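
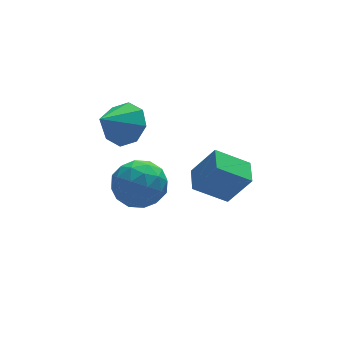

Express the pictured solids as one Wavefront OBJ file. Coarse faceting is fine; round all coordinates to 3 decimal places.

v 0.137 1.142 0.616
v 0.757 0.365 0.921
v -1.017 0.618 1.624
v 0.848 1.019 1.366
v 0.522 1.745 1.371
v -0.028 2.118 0.934
v -0.482 1.92 0.311
v -0.573 1.265 -0.134
v -0.248 0.539 -0.139
v 0.303 0.166 0.298
v 3.522 -1.181 -3.203
v 2.177 -0.849 -2.288
v 3.879 -0.085 -3.076
v 2.535 0.248 -2.161
v 4.345 -1.608 -1.839
v 3.001 -1.275 -0.924
v 4.703 -0.511 -1.712
v 3.358 -0.179 -0.797
v -1.508 -2.243 0.037
v -0.591 -1.65 0.307
v -0.589 -3.79 0.313
v 0.328 -3.197 0.583
v -0.565 -3.196 1.268
v -1.133 -2.24 1.097
v -0.047 -3.2 -0.477
v -0.615 -2.244 -0.648
v 0.312 -2.242 -0.01
v -0.008 -2.239 1.068
v -1.172 -3.201 -0.448
v -1.492 -3.198 0.63
v -1.13 -1.811 0.148
v -0.05 -3.629 0.472
v -0.575 -3.629 0.875
v -0.036 -3.28 1.034
v -1.449 -2.157 0.612
v -0.91 -1.809 0.771
v -0.894 -2.718 1.336
v -0.27 -3.631 -0.151
v 0.269 -3.283 0.008
v -1.144 -2.16 -0.414
v -0.605 -1.811 -0.255
v -0.286 -2.722 -0.716
v -0.06 -1.81 0.12
v 0.48 -2.719 0.282
v 0.259 -2.721 -0.341
v -0.075 -2.159 -0.441
v -0.249 -1.808 0.754
v 0.292 -2.718 0.916
v -0.233 -2.717 1.319
v -0.567 -2.155 1.218
v 0.282 -2.156 0.567
v -1.472 -2.722 -0.296
v -0.931 -3.632 -0.134
v -0.613 -3.285 -0.598
v -0.947 -2.723 -0.699
v -1.66 -2.721 0.338
v -1.12 -3.63 0.5
v -1.105 -3.281 1.061
v -1.439 -2.719 0.961
v -1.462 -3.284 0.053
f 2 1 4
f 2 4 3
f 4 1 5
f 4 5 3
f 5 1 6
f 5 6 3
f 6 1 7
f 6 7 3
f 7 1 8
f 7 8 3
f 8 1 9
f 8 9 3
f 9 1 10
f 9 10 3
f 10 1 2
f 10 2 3
f 12 14 11
f 15 12 11
f 11 14 13
f 13 15 11
f 12 18 14
f 16 12 15
f 16 18 12
f 14 18 13
f 17 15 13
f 13 18 17
f 17 16 15
f 18 16 17
f 19 56 35
f 56 30 59
f 35 59 24
f 56 59 35
f 19 35 31
f 35 24 36
f 31 36 20
f 35 36 31
f 19 31 40
f 31 20 41
f 40 41 26
f 31 41 40
f 19 40 52
f 40 26 55
f 52 55 29
f 40 55 52
f 19 52 56
f 52 29 60
f 56 60 30
f 52 60 56
f 20 36 47
f 36 24 50
f 47 50 28
f 36 50 47
f 24 59 37
f 59 30 58
f 37 58 23
f 59 58 37
f 30 60 57
f 60 29 53
f 57 53 21
f 60 53 57
f 29 55 54
f 55 26 42
f 54 42 25
f 55 42 54
f 26 41 46
f 41 20 43
f 46 43 27
f 41 43 46
f 22 48 34
f 48 28 49
f 34 49 23
f 48 49 34
f 22 34 32
f 34 23 33
f 32 33 21
f 34 33 32
f 22 32 39
f 32 21 38
f 39 38 25
f 32 38 39
f 22 39 44
f 39 25 45
f 44 45 27
f 39 45 44
f 22 44 48
f 44 27 51
f 48 51 28
f 44 51 48
f 23 49 37
f 49 28 50
f 37 50 24
f 49 50 37
f 21 33 57
f 33 23 58
f 57 58 30
f 33 58 57
f 25 38 54
f 38 21 53
f 54 53 29
f 38 53 54
f 27 45 46
f 45 25 42
f 46 42 26
f 45 42 46
f 28 51 47
f 51 27 43
f 47 43 20
f 51 43 47



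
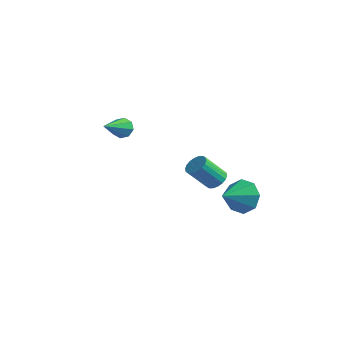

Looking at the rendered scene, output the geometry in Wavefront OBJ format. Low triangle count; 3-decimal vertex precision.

v 2.845 2.938 -3.022
v 3.229 3.267 -2.183
v 2.775 1.582 -2.458
v 2.48 3.303 -2.189
v 1.945 3.125 -2.683
v 1.936 2.838 -3.375
v 2.46 2.609 -3.861
v 3.209 2.573 -3.855
v 3.745 2.751 -3.361
v 3.753 3.038 -2.668
v 2.506 1.517 -1.503
v 3.045 1.285 -1.438
v 2.552 0.45 -0.333
v 2.014 0.683 -0.397
v 3.051 1.493 -1.278
v 2.559 0.658 -0.173
v 2.95 1.706 -1.163
v 2.458 0.871 -0.057
v 2.761 1.881 -1.114
v 2.269 1.047 -0.009
v 2.522 1.985 -1.143
v 2.029 1.15 -0.038
v 2.279 1.996 -1.243
v 1.786 1.161 -0.137
v 2.081 1.912 -1.394
v 1.589 1.077 -0.289
v 1.968 1.75 -1.567
v 1.475 0.915 -0.462
v 1.961 1.542 -1.727
v 1.469 0.707 -0.622
v 2.062 1.329 -1.843
v 1.57 0.494 -0.737
v 2.251 1.153 -1.891
v 1.759 0.319 -0.786
v 2.491 1.05 -1.862
v 1.998 0.215 -0.757
v 2.734 1.039 -1.763
v 2.241 0.204 -0.657
v 2.931 1.123 -1.611
v 2.439 0.288 -0.506
v -3.189 1.622 -0.116
v -2.711 1.528 -0.465
v -2.951 0.118 0.616
v -2.602 1.737 -0.071
v -2.838 1.879 0.297
v -3.279 1.87 0.423
v -3.668 1.716 0.234
v -3.777 1.507 -0.16
v -3.541 1.366 -0.529
v -3.1 1.374 -0.655
f 2 1 4
f 2 4 3
f 4 1 5
f 4 5 3
f 5 1 6
f 5 6 3
f 6 1 7
f 6 7 3
f 7 1 8
f 7 8 3
f 8 1 9
f 8 9 3
f 9 1 10
f 9 10 3
f 10 1 2
f 10 2 3
f 12 11 15
f 12 15 13
f 13 15 16
f 13 16 14
f 15 11 17
f 15 17 16
f 16 17 18
f 16 18 14
f 17 11 19
f 17 19 18
f 18 19 20
f 18 20 14
f 19 11 21
f 19 21 20
f 20 21 22
f 20 22 14
f 21 11 23
f 21 23 22
f 22 23 24
f 22 24 14
f 23 11 25
f 23 25 24
f 24 25 26
f 24 26 14
f 25 11 27
f 25 27 26
f 26 27 28
f 26 28 14
f 27 11 29
f 27 29 28
f 28 29 30
f 28 30 14
f 29 11 31
f 29 31 30
f 30 31 32
f 30 32 14
f 31 11 33
f 31 33 32
f 32 33 34
f 32 34 14
f 33 11 35
f 33 35 34
f 34 35 36
f 34 36 14
f 35 11 37
f 35 37 36
f 36 37 38
f 36 38 14
f 37 11 39
f 37 39 38
f 38 39 40
f 38 40 14
f 39 11 12
f 39 12 40
f 40 12 13
f 40 13 14
f 42 41 44
f 42 44 43
f 44 41 45
f 44 45 43
f 45 41 46
f 45 46 43
f 46 41 47
f 46 47 43
f 47 41 48
f 47 48 43
f 48 41 49
f 48 49 43
f 49 41 50
f 49 50 43
f 50 41 42
f 50 42 43



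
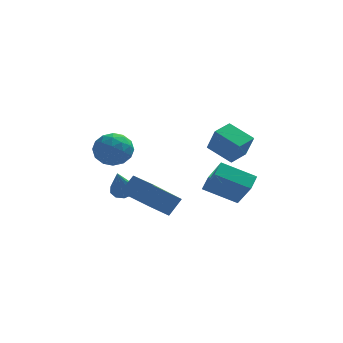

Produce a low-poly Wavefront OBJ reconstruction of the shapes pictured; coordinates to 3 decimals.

v -1.326 -0.087 -1.522
v -0.747 0.357 -0.699
v -0.047 0.952 -2.981
v 0.532 1.395 -2.158
v -0.432 -1.215 -1.542
v 0.147 -0.772 -0.719
v 0.847 -0.177 -3.001
v 1.426 0.267 -2.178
v 2.459 3.792 -3.316
v 3.025 2.83 -1.853
v 2.775 4.574 -2.923
v 3.34 3.612 -1.461
v 4.14 3.528 -4.139
v 4.705 2.566 -2.677
v 4.455 4.31 -3.747
v 5.021 3.348 -2.284
v -2.074 2.647 -0.526
v -1.199 2.907 -0.094
v -2.141 1.313 0.414
v -1.266 1.573 0.846
v -2.097 2.119 1.02
v -2.056 2.944 0.439
v -1.284 1.276 -0.119
v -1.243 2.101 -0.7
v -0.711 2.06 0.157
v -1.214 2.581 0.861
v -2.126 1.639 -0.541
v -2.629 2.16 0.163
v -1.63 2.894 -0.392
v -1.71 1.326 0.712
v -2.198 1.647 0.815
v -1.684 1.8 1.068
v -2.134 2.916 -0.079
v -1.62 3.069 0.175
v -2.148 2.605 0.829
v -1.72 1.151 0.145
v -1.206 1.304 0.399
v -1.656 2.42 -0.748
v -1.142 2.573 -0.495
v -1.192 1.615 -0.509
v -0.83 2.549 0.009
v -0.869 1.765 0.562
v -0.88 1.59 -0.005
v -0.855 2.075 -0.347
v -1.125 2.855 0.423
v -1.164 2.071 0.975
v -1.653 2.392 1.077
v -1.628 2.877 0.736
v -0.838 2.357 0.571
v -2.176 2.149 -0.655
v -2.215 1.365 -0.103
v -1.712 1.343 -0.416
v -1.687 1.828 -0.757
v -2.471 2.455 -0.242
v -2.51 1.671 0.311
v -2.485 2.145 0.667
v -2.46 2.63 0.325
v -2.502 1.863 -0.251
v 2.53 -0.332 1.388
v 2.857 -0.776 2.587
v 3.212 0.497 1.508
v 3.539 0.053 2.708
v 3.581 -1.113 0.812
v 3.908 -1.557 2.012
v 4.263 -0.284 0.933
v 4.59 -0.728 2.132
v -1.276 2.679 -2.745
v -0.809 2.956 -2.489
v -1.484 1.521 -1.115
v -1.158 3.151 -2.394
v -1.561 3.126 -2.464
v -1.832 2.891 -2.665
v -1.842 2.558 -2.903
v -1.588 2.281 -3.068
v -1.188 2.19 -3.081
v -0.829 2.328 -2.937
v -0.68 2.631 -2.703
f 2 4 1
f 5 2 1
f 1 4 3
f 3 5 1
f 2 8 4
f 6 2 5
f 6 8 2
f 4 8 3
f 7 5 3
f 3 8 7
f 7 6 5
f 8 6 7
f 10 12 9
f 13 10 9
f 9 12 11
f 11 13 9
f 10 16 12
f 14 10 13
f 14 16 10
f 12 16 11
f 15 13 11
f 11 16 15
f 15 14 13
f 16 14 15
f 17 54 33
f 54 28 57
f 33 57 22
f 54 57 33
f 17 33 29
f 33 22 34
f 29 34 18
f 33 34 29
f 17 29 38
f 29 18 39
f 38 39 24
f 29 39 38
f 17 38 50
f 38 24 53
f 50 53 27
f 38 53 50
f 17 50 54
f 50 27 58
f 54 58 28
f 50 58 54
f 18 34 45
f 34 22 48
f 45 48 26
f 34 48 45
f 22 57 35
f 57 28 56
f 35 56 21
f 57 56 35
f 28 58 55
f 58 27 51
f 55 51 19
f 58 51 55
f 27 53 52
f 53 24 40
f 52 40 23
f 53 40 52
f 24 39 44
f 39 18 41
f 44 41 25
f 39 41 44
f 20 46 32
f 46 26 47
f 32 47 21
f 46 47 32
f 20 32 30
f 32 21 31
f 30 31 19
f 32 31 30
f 20 30 37
f 30 19 36
f 37 36 23
f 30 36 37
f 20 37 42
f 37 23 43
f 42 43 25
f 37 43 42
f 20 42 46
f 42 25 49
f 46 49 26
f 42 49 46
f 21 47 35
f 47 26 48
f 35 48 22
f 47 48 35
f 19 31 55
f 31 21 56
f 55 56 28
f 31 56 55
f 23 36 52
f 36 19 51
f 52 51 27
f 36 51 52
f 25 43 44
f 43 23 40
f 44 40 24
f 43 40 44
f 26 49 45
f 49 25 41
f 45 41 18
f 49 41 45
f 60 62 59
f 63 60 59
f 59 62 61
f 61 63 59
f 60 66 62
f 64 60 63
f 64 66 60
f 62 66 61
f 65 63 61
f 61 66 65
f 65 64 63
f 66 64 65
f 68 67 70
f 68 70 69
f 70 67 71
f 70 71 69
f 71 67 72
f 71 72 69
f 72 67 73
f 72 73 69
f 73 67 74
f 73 74 69
f 74 67 75
f 74 75 69
f 75 67 76
f 75 76 69
f 76 67 77
f 76 77 69
f 77 67 68
f 77 68 69



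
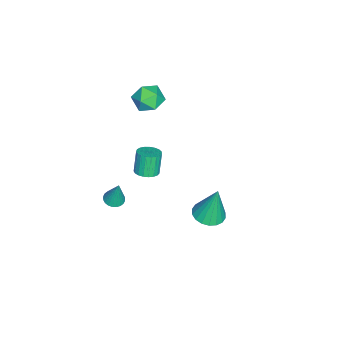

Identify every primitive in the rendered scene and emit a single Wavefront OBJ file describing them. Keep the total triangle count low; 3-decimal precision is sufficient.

v -1.572 -0.985 -0.738
v -1.174 -1.462 -0.582
v -1.631 -1.452 0.614
v -2.028 -0.975 0.458
v -1.027 -1.247 -0.528
v -1.483 -1.237 0.668
v -0.974 -0.987 -0.51
v -1.43 -0.977 0.686
v -1.024 -0.727 -0.531
v -1.481 -0.716 0.665
v -1.169 -0.511 -0.588
v -1.625 -0.5 0.607
v -1.384 -0.377 -0.671
v -1.84 -0.367 0.524
v -1.631 -0.349 -0.766
v -2.087 -0.338 0.43
v -1.868 -0.43 -0.856
v -2.324 -0.42 0.34
v -2.053 -0.608 -0.925
v -2.51 -0.597 0.271
v -2.156 -0.85 -0.962
v -2.612 -0.84 0.234
v -2.157 -1.116 -0.96
v -2.614 -1.106 0.236
v -2.058 -1.36 -0.92
v -2.514 -1.349 0.276
v -1.874 -1.539 -0.848
v -2.33 -1.528 0.347
v -1.638 -1.622 -0.758
v -2.094 -1.611 0.438
v -1.39 -1.594 -0.663
v -1.847 -1.584 0.532
v 1.089 -1.861 -0.365
v 1.362 -2.322 -0.3
v 1.291 -1.539 1.065
v 1.517 -2.19 -0.352
v 1.607 -2.007 -0.406
v 1.619 -1.802 -0.453
v 1.549 -1.606 -0.487
v 1.41 -1.449 -0.503
v 1.222 -1.354 -0.498
v 1.013 -1.337 -0.472
v 0.816 -1.399 -0.43
v 0.661 -1.532 -0.379
v 0.571 -1.715 -0.325
v 0.559 -1.919 -0.277
v 0.629 -2.115 -0.243
v 0.768 -2.273 -0.227
v 0.956 -2.367 -0.233
v 1.165 -2.385 -0.258
v -3.884 -0.629 3.068
v -3.474 -0.947 3.809
v -3.886 -1.973 2.491
v -3.476 -2.291 3.232
v -4.333 -2.005 3.277
v -4.332 -1.174 3.633
v -3.028 -1.746 2.667
v -3.027 -0.915 3.023
v -2.945 -1.637 3.561
v -3.752 -1.797 3.938
v -3.608 -1.123 2.362
v -4.415 -1.283 2.739
v 2.856 3.277 1.937
v 3.652 3.137 1.979
v 2.824 3.683 3.843
v 3.637 3.489 1.904
v 3.466 3.799 1.835
v 3.175 4.006 1.786
v 2.821 4.068 1.767
v 2.473 3.974 1.782
v 2.201 3.741 1.827
v 2.059 3.417 1.894
v 2.075 3.065 1.969
v 2.245 2.754 2.038
v 2.536 2.548 2.087
v 2.891 2.485 2.106
v 3.238 2.58 2.091
v 3.51 2.812 2.046
f 2 1 5
f 2 5 3
f 3 5 6
f 3 6 4
f 5 1 7
f 5 7 6
f 6 7 8
f 6 8 4
f 7 1 9
f 7 9 8
f 8 9 10
f 8 10 4
f 9 1 11
f 9 11 10
f 10 11 12
f 10 12 4
f 11 1 13
f 11 13 12
f 12 13 14
f 12 14 4
f 13 1 15
f 13 15 14
f 14 15 16
f 14 16 4
f 15 1 17
f 15 17 16
f 16 17 18
f 16 18 4
f 17 1 19
f 17 19 18
f 18 19 20
f 18 20 4
f 19 1 21
f 19 21 20
f 20 21 22
f 20 22 4
f 21 1 23
f 21 23 22
f 22 23 24
f 22 24 4
f 23 1 25
f 23 25 24
f 24 25 26
f 24 26 4
f 25 1 27
f 25 27 26
f 26 27 28
f 26 28 4
f 27 1 29
f 27 29 28
f 28 29 30
f 28 30 4
f 29 1 31
f 29 31 30
f 30 31 32
f 30 32 4
f 31 1 2
f 31 2 32
f 32 2 3
f 32 3 4
f 34 33 36
f 34 36 35
f 36 33 37
f 36 37 35
f 37 33 38
f 37 38 35
f 38 33 39
f 38 39 35
f 39 33 40
f 39 40 35
f 40 33 41
f 40 41 35
f 41 33 42
f 41 42 35
f 42 33 43
f 42 43 35
f 43 33 44
f 43 44 35
f 44 33 45
f 44 45 35
f 45 33 46
f 45 46 35
f 46 33 47
f 46 47 35
f 47 33 48
f 47 48 35
f 48 33 49
f 48 49 35
f 49 33 50
f 49 50 35
f 50 33 34
f 50 34 35
f 51 62 56
f 51 56 52
f 51 52 58
f 51 58 61
f 51 61 62
f 52 56 60
f 56 62 55
f 62 61 53
f 61 58 57
f 58 52 59
f 54 60 55
f 54 55 53
f 54 53 57
f 54 57 59
f 54 59 60
f 55 60 56
f 53 55 62
f 57 53 61
f 59 57 58
f 60 59 52
f 64 63 66
f 64 66 65
f 66 63 67
f 66 67 65
f 67 63 68
f 67 68 65
f 68 63 69
f 68 69 65
f 69 63 70
f 69 70 65
f 70 63 71
f 70 71 65
f 71 63 72
f 71 72 65
f 72 63 73
f 72 73 65
f 73 63 74
f 73 74 65
f 74 63 75
f 74 75 65
f 75 63 76
f 75 76 65
f 76 63 77
f 76 77 65
f 77 63 78
f 77 78 65
f 78 63 64
f 78 64 65



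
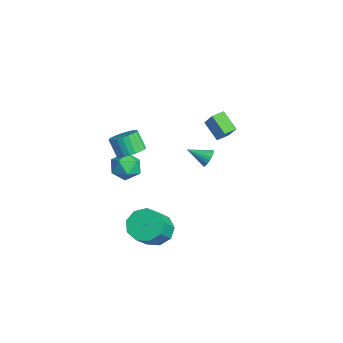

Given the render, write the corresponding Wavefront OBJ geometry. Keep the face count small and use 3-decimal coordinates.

v 2.313 1.647 0.738
v 2.829 1.532 1.021
v 1.747 0.593 1.342
v 2.715 1.685 1.181
v 2.532 1.832 1.265
v 2.31 1.946 1.258
v 2.089 2.009 1.16
v 1.907 2.01 0.99
v 1.795 1.947 0.776
v 1.772 1.833 0.556
v 1.843 1.686 0.367
v 1.995 1.533 0.242
v 2.202 1.399 0.203
v 2.429 1.309 0.256
v 2.635 1.276 0.393
v 2.785 1.308 0.589
v 2.854 1.399 0.811
v 2.67 -1.556 -4.19
v 3.548 -1.587 -4.835
v 4.689 -2.554 -3.235
v 3.81 -2.524 -2.59
v 3.54 -0.952 -4.445
v 4.681 -1.919 -2.845
v 3.125 -0.599 -3.936
v 4.265 -1.566 -2.336
v 2.497 -0.694 -3.545
v 3.637 -1.662 -1.946
v 1.949 -1.193 -3.457
v 3.09 -2.16 -1.857
v 1.739 -1.862 -3.711
v 2.88 -2.829 -2.111
v 1.964 -2.387 -4.19
v 3.105 -3.355 -2.59
v 2.52 -2.524 -4.668
v 3.66 -3.492 -3.068
v 3.145 -2.208 -4.923
v 4.286 -3.176 -3.323
v -1.803 2.885 0.487
v -0.993 3.044 1.58
v -2.032 3.66 0.544
v -1.221 3.819 1.637
v -0.739 3.261 -0.357
v 0.072 3.42 0.736
v -0.967 4.036 -0.3
v -0.157 4.195 0.793
v 0.788 -2.716 0.726
v 1.403 -2.429 0.037
v 1.977 -3.351 1.523
v 2.592 -3.064 0.834
v 2.165 -2.409 1.404
v 1.431 -2.017 0.912
v 1.949 -3.763 0.648
v 1.215 -3.371 0.156
v 2.121 -3.076 -0.011
v 2.254 -2.24 0.456
v 1.126 -3.54 1.104
v 1.259 -2.704 1.571
v 2.844 -2.914 2.812
v 3.257 -2.318 3.215
v 2.63 -2.569 4.231
v 2.216 -3.166 3.828
v 3.003 -2.152 3.1
v 2.376 -2.404 4.115
v 2.726 -2.103 2.941
v 2.099 -2.354 3.956
v 2.466 -2.177 2.762
v 1.839 -2.428 3.778
v 2.264 -2.363 2.591
v 1.637 -2.615 3.606
v 2.15 -2.633 2.453
v 1.523 -2.885 3.469
v 2.141 -2.946 2.371
v 1.514 -3.198 3.386
v 2.24 -3.254 2.355
v 1.613 -3.506 3.371
v 2.43 -3.511 2.409
v 1.803 -3.762 3.425
v 2.684 -3.676 2.525
v 2.057 -3.928 3.54
v 2.961 -3.726 2.684
v 2.334 -3.977 3.699
v 3.221 -3.652 2.862
v 2.594 -3.903 3.878
v 3.423 -3.465 3.034
v 2.796 -3.717 4.049
v 3.537 -3.195 3.171
v 2.91 -3.447 4.187
v 3.546 -2.882 3.254
v 2.919 -3.134 4.269
v 3.447 -2.574 3.269
v 2.82 -2.826 4.285
f 2 1 4
f 2 4 3
f 4 1 5
f 4 5 3
f 5 1 6
f 5 6 3
f 6 1 7
f 6 7 3
f 7 1 8
f 7 8 3
f 8 1 9
f 8 9 3
f 9 1 10
f 9 10 3
f 10 1 11
f 10 11 3
f 11 1 12
f 11 12 3
f 12 1 13
f 12 13 3
f 13 1 14
f 13 14 3
f 14 1 15
f 14 15 3
f 15 1 16
f 15 16 3
f 16 1 17
f 16 17 3
f 17 1 2
f 17 2 3
f 19 18 22
f 19 22 20
f 20 22 23
f 20 23 21
f 22 18 24
f 22 24 23
f 23 24 25
f 23 25 21
f 24 18 26
f 24 26 25
f 25 26 27
f 25 27 21
f 26 18 28
f 26 28 27
f 27 28 29
f 27 29 21
f 28 18 30
f 28 30 29
f 29 30 31
f 29 31 21
f 30 18 32
f 30 32 31
f 31 32 33
f 31 33 21
f 32 18 34
f 32 34 33
f 33 34 35
f 33 35 21
f 34 18 36
f 34 36 35
f 35 36 37
f 35 37 21
f 36 18 19
f 36 19 37
f 37 19 20
f 37 20 21
f 39 41 38
f 42 39 38
f 38 41 40
f 40 42 38
f 39 45 41
f 43 39 42
f 43 45 39
f 41 45 40
f 44 42 40
f 40 45 44
f 44 43 42
f 45 43 44
f 46 57 51
f 46 51 47
f 46 47 53
f 46 53 56
f 46 56 57
f 47 51 55
f 51 57 50
f 57 56 48
f 56 53 52
f 53 47 54
f 49 55 50
f 49 50 48
f 49 48 52
f 49 52 54
f 49 54 55
f 50 55 51
f 48 50 57
f 52 48 56
f 54 52 53
f 55 54 47
f 59 58 62
f 59 62 60
f 60 62 63
f 60 63 61
f 62 58 64
f 62 64 63
f 63 64 65
f 63 65 61
f 64 58 66
f 64 66 65
f 65 66 67
f 65 67 61
f 66 58 68
f 66 68 67
f 67 68 69
f 67 69 61
f 68 58 70
f 68 70 69
f 69 70 71
f 69 71 61
f 70 58 72
f 70 72 71
f 71 72 73
f 71 73 61
f 72 58 74
f 72 74 73
f 73 74 75
f 73 75 61
f 74 58 76
f 74 76 75
f 75 76 77
f 75 77 61
f 76 58 78
f 76 78 77
f 77 78 79
f 77 79 61
f 78 58 80
f 78 80 79
f 79 80 81
f 79 81 61
f 80 58 82
f 80 82 81
f 81 82 83
f 81 83 61
f 82 58 84
f 82 84 83
f 83 84 85
f 83 85 61
f 84 58 86
f 84 86 85
f 85 86 87
f 85 87 61
f 86 58 88
f 86 88 87
f 87 88 89
f 87 89 61
f 88 58 90
f 88 90 89
f 89 90 91
f 89 91 61
f 90 58 59
f 90 59 91
f 91 59 60
f 91 60 61



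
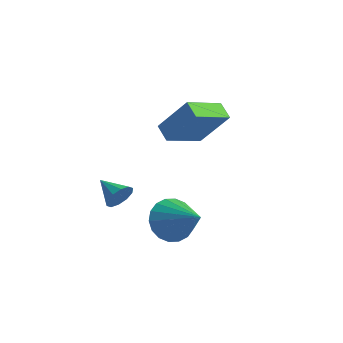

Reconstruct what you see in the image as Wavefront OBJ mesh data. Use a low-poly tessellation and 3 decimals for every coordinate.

v -0.474 0.115 -0.405
v -0.081 -0.463 -1.202
v 1.254 -0.075 0.585
v 0.037 -0.022 -1.323
v 0.054 0.445 -1.263
v -0.034 0.847 -1.032
v -0.208 1.105 -0.678
v -0.436 1.166 -0.269
v -0.671 1.019 0.113
v -0.867 0.693 0.392
v -0.985 0.253 0.514
v -1.002 -0.214 0.453
v -0.914 -0.617 0.223
v -0.739 -0.874 -0.132
v -0.512 -0.935 -0.541
v -0.277 -0.788 -0.922
v -2.438 -0.781 0.452
v -2.195 -0.53 1.024
v -3.582 -0.759 0.928
v -2.292 -0.213 0.776
v -2.445 -0.113 0.404
v -2.595 -0.268 0.051
v -2.685 -0.619 -0.149
v -2.68 -1.032 -0.12
v -2.583 -1.349 0.128
v -2.431 -1.449 0.499
v -2.281 -1.294 0.853
v -2.191 -0.943 1.053
v -1.748 1.083 3.15
v -2.457 1.311 3.599
v -1.587 2.807 2.527
v -2.296 3.035 2.976
v -0.604 1.545 4.724
v -1.313 1.773 5.173
v -0.443 3.269 4.101
v -1.152 3.497 4.55
f 2 1 4
f 2 4 3
f 4 1 5
f 4 5 3
f 5 1 6
f 5 6 3
f 6 1 7
f 6 7 3
f 7 1 8
f 7 8 3
f 8 1 9
f 8 9 3
f 9 1 10
f 9 10 3
f 10 1 11
f 10 11 3
f 11 1 12
f 11 12 3
f 12 1 13
f 12 13 3
f 13 1 14
f 13 14 3
f 14 1 15
f 14 15 3
f 15 1 16
f 15 16 3
f 16 1 2
f 16 2 3
f 18 17 20
f 18 20 19
f 20 17 21
f 20 21 19
f 21 17 22
f 21 22 19
f 22 17 23
f 22 23 19
f 23 17 24
f 23 24 19
f 24 17 25
f 24 25 19
f 25 17 26
f 25 26 19
f 26 17 27
f 26 27 19
f 27 17 28
f 27 28 19
f 28 17 18
f 28 18 19
f 30 32 29
f 33 30 29
f 29 32 31
f 31 33 29
f 30 36 32
f 34 30 33
f 34 36 30
f 32 36 31
f 35 33 31
f 31 36 35
f 35 34 33
f 36 34 35



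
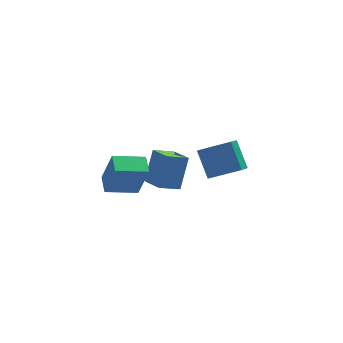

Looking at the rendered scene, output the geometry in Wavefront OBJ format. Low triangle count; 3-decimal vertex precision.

v 3.217 2.401 -2.467
v 2.888 3.59 -1.143
v 1.568 2.979 -3.397
v 1.239 4.169 -2.073
v 3.661 2.991 -2.887
v 3.332 4.181 -1.563
v 2.012 3.57 -3.817
v 1.683 4.759 -2.493
v -4.649 -2.763 1.589
v -4.193 -3.215 3.494
v -4.623 -1.75 1.823
v -4.167 -2.202 3.728
v -3.033 -2.718 1.212
v -2.577 -3.17 3.117
v -3.007 -1.705 1.446
v -2.551 -2.157 3.351
v -0.401 4.26 -4.496
v 0.119 2.995 -4.044
v -1.573 3.979 -3.935
v -1.054 2.714 -3.482
v 0.214 5.126 -2.778
v 0.733 3.861 -2.325
v -0.959 4.845 -2.216
v -0.439 3.58 -1.764
f 2 4 1
f 5 2 1
f 1 4 3
f 3 5 1
f 2 8 4
f 6 2 5
f 6 8 2
f 4 8 3
f 7 5 3
f 3 8 7
f 7 6 5
f 8 6 7
f 10 12 9
f 13 10 9
f 9 12 11
f 11 13 9
f 10 16 12
f 14 10 13
f 14 16 10
f 12 16 11
f 15 13 11
f 11 16 15
f 15 14 13
f 16 14 15
f 18 20 17
f 21 18 17
f 17 20 19
f 19 21 17
f 18 24 20
f 22 18 21
f 22 24 18
f 20 24 19
f 23 21 19
f 19 24 23
f 23 22 21
f 24 22 23



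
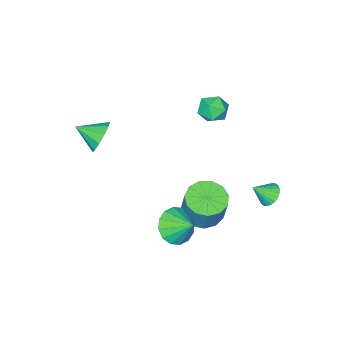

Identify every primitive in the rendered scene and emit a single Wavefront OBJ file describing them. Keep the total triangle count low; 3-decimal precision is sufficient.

v 2.838 2.978 -0.03
v 3.471 2.5 0.611
v 2.802 4.002 0.77
v 3.786 2.768 0.283
v 3.847 3.092 -0.129
v 3.638 3.385 -0.515
v 3.214 3.57 -0.771
v 2.69 3.596 -0.828
v 2.206 3.456 -0.671
v 1.891 3.188 -0.343
v 1.83 2.864 0.069
v 2.039 2.57 0.455
v 2.463 2.386 0.711
v 2.987 2.36 0.768
v -3.61 0.076 2.796
v -3.014 0.389 2.257
v -2.686 -0.849 3.283
v -2.09 -0.536 2.744
v -2.364 -0.059 3.408
v -2.935 0.513 3.107
v -2.765 -0.973 2.433
v -3.336 -0.401 2.132
v -2.492 -0.26 2.033
v -2.244 0.305 2.635
v -3.456 -0.765 2.905
v -3.208 -0.2 3.507
v 1.997 -2.881 2.059
v 2.658 -2.787 1.411
v 2.663 -3.959 2.581
v 2.81 -2.472 1.868
v 2.651 -2.313 2.397
v 2.243 -2.372 2.797
v 1.741 -2.625 2.915
v 1.336 -2.976 2.706
v 1.184 -3.291 2.25
v 1.343 -3.449 1.721
v 1.751 -3.391 1.321
v 2.254 -3.138 1.203
v -3.504 2.997 -2.257
v -3.056 3.509 -2.368
v -2.776 2.523 -1.503
v -3.201 3.61 -2.165
v -3.392 3.617 -1.976
v -3.601 3.529 -1.83
v -3.794 3.361 -1.748
v -3.944 3.137 -1.744
v -4.026 2.892 -1.819
v -4.029 2.663 -1.96
v -3.952 2.484 -2.146
v -3.807 2.384 -2.349
v -3.616 2.376 -2.538
v -3.407 2.464 -2.685
v -3.214 2.632 -2.766
v -3.064 2.856 -2.77
v -2.982 3.101 -2.696
v -2.979 3.331 -2.555
v -0.527 1.393 -2.563
v 0.479 1.073 -2.659
v 0.833 1.667 -0.933
v -0.173 1.987 -0.837
v 0.463 1.638 -2.851
v 0.817 2.233 -1.125
v 0.133 2.126 -2.951
v 0.487 2.72 -1.225
v -0.407 2.38 -2.928
v -0.052 2.975 -1.202
v -0.985 2.322 -2.789
v -0.63 2.916 -1.063
v -1.417 1.968 -2.579
v -1.063 2.563 -0.852
v -1.567 1.431 -2.363
v -1.213 2.026 -0.637
v -1.387 0.883 -2.211
v -1.033 1.478 -0.485
v -0.934 0.496 -2.171
v -0.579 1.091 -0.444
v -0.352 0.394 -2.255
v 0.003 0.989 -0.529
v 0.175 0.609 -2.437
v 0.53 1.204 -0.711
f 2 1 4
f 2 4 3
f 4 1 5
f 4 5 3
f 5 1 6
f 5 6 3
f 6 1 7
f 6 7 3
f 7 1 8
f 7 8 3
f 8 1 9
f 8 9 3
f 9 1 10
f 9 10 3
f 10 1 11
f 10 11 3
f 11 1 12
f 11 12 3
f 12 1 13
f 12 13 3
f 13 1 14
f 13 14 3
f 14 1 2
f 14 2 3
f 15 26 20
f 15 20 16
f 15 16 22
f 15 22 25
f 15 25 26
f 16 20 24
f 20 26 19
f 26 25 17
f 25 22 21
f 22 16 23
f 18 24 19
f 18 19 17
f 18 17 21
f 18 21 23
f 18 23 24
f 19 24 20
f 17 19 26
f 21 17 25
f 23 21 22
f 24 23 16
f 28 27 30
f 28 30 29
f 30 27 31
f 30 31 29
f 31 27 32
f 31 32 29
f 32 27 33
f 32 33 29
f 33 27 34
f 33 34 29
f 34 27 35
f 34 35 29
f 35 27 36
f 35 36 29
f 36 27 37
f 36 37 29
f 37 27 38
f 37 38 29
f 38 27 28
f 38 28 29
f 40 39 42
f 40 42 41
f 42 39 43
f 42 43 41
f 43 39 44
f 43 44 41
f 44 39 45
f 44 45 41
f 45 39 46
f 45 46 41
f 46 39 47
f 46 47 41
f 47 39 48
f 47 48 41
f 48 39 49
f 48 49 41
f 49 39 50
f 49 50 41
f 50 39 51
f 50 51 41
f 51 39 52
f 51 52 41
f 52 39 53
f 52 53 41
f 53 39 54
f 53 54 41
f 54 39 55
f 54 55 41
f 55 39 56
f 55 56 41
f 56 39 40
f 56 40 41
f 58 57 61
f 58 61 59
f 59 61 62
f 59 62 60
f 61 57 63
f 61 63 62
f 62 63 64
f 62 64 60
f 63 57 65
f 63 65 64
f 64 65 66
f 64 66 60
f 65 57 67
f 65 67 66
f 66 67 68
f 66 68 60
f 67 57 69
f 67 69 68
f 68 69 70
f 68 70 60
f 69 57 71
f 69 71 70
f 70 71 72
f 70 72 60
f 71 57 73
f 71 73 72
f 72 73 74
f 72 74 60
f 73 57 75
f 73 75 74
f 74 75 76
f 74 76 60
f 75 57 77
f 75 77 76
f 76 77 78
f 76 78 60
f 77 57 79
f 77 79 78
f 78 79 80
f 78 80 60
f 79 57 58
f 79 58 80
f 80 58 59
f 80 59 60



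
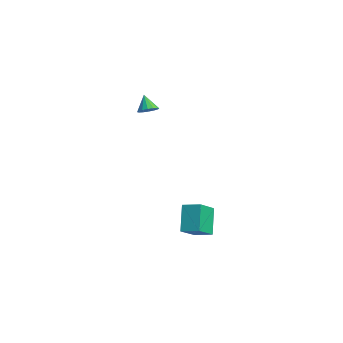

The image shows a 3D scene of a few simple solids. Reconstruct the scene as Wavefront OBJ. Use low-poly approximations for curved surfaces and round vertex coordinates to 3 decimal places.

v -3.63 -3.079 3.166
v -3.31 -3.507 3.333
v -4.15 -3.121 4.054
v -3.172 -3.269 3.426
v -3.156 -2.981 3.449
v -3.268 -2.718 3.396
v -3.476 -2.553 3.281
v -3.726 -2.528 3.136
v -3.95 -2.651 2.999
v -4.088 -2.888 2.907
v -4.103 -3.177 2.884
v -3.992 -3.439 2.937
v -3.783 -3.605 3.051
v -3.534 -3.63 3.196
v 1.714 -2.556 -1.582
v 2.518 -3.54 -0.843
v 2.371 -1.871 -1.385
v 3.175 -2.854 -0.645
v 2.505 -2.926 -2.935
v 3.309 -3.909 -2.195
v 3.162 -2.24 -2.737
v 3.966 -3.224 -1.998
f 2 1 4
f 2 4 3
f 4 1 5
f 4 5 3
f 5 1 6
f 5 6 3
f 6 1 7
f 6 7 3
f 7 1 8
f 7 8 3
f 8 1 9
f 8 9 3
f 9 1 10
f 9 10 3
f 10 1 11
f 10 11 3
f 11 1 12
f 11 12 3
f 12 1 13
f 12 13 3
f 13 1 14
f 13 14 3
f 14 1 2
f 14 2 3
f 16 18 15
f 19 16 15
f 15 18 17
f 17 19 15
f 16 22 18
f 20 16 19
f 20 22 16
f 18 22 17
f 21 19 17
f 17 22 21
f 21 20 19
f 22 20 21



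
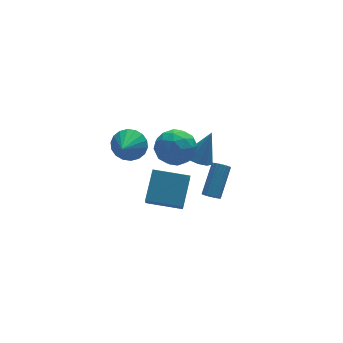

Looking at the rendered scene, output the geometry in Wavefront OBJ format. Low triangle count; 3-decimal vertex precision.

v -1.729 1.16 -5.077
v -2.213 -0.22 -3.473
v -0.815 2.473 -3.671
v -1.298 1.093 -2.068
v 0.178 0.147 -5.372
v -0.305 -1.233 -3.769
v 1.093 1.46 -3.967
v 0.609 0.08 -2.363
v -1.432 -1.248 2.714
v -0.893 -1.878 1.778
v -1.487 -2.942 3.822
v -0.948 -3.572 2.886
v -0.294 -2.715 3.521
v -0.26 -1.668 2.836
v -2.12 -3.152 2.764
v -2.086 -2.105 2.079
v -1.318 -3.055 1.808
v -0.189 -2.785 2.276
v -2.191 -2.035 3.324
v -1.062 -1.765 3.792
v -1.158 -1.415 2.149
v -1.222 -3.405 3.451
v -0.838 -2.902 3.825
v -0.521 -3.272 3.274
v -0.786 -1.291 2.771
v -0.469 -1.662 2.221
v -0.117 -2.153 3.245
v -1.911 -3.158 3.379
v -1.594 -3.529 2.829
v -1.859 -1.548 2.326
v -1.542 -1.918 1.775
v -2.263 -2.667 2.355
v -1.091 -2.477 1.616
v -1.123 -3.472 2.267
v -1.812 -3.225 2.196
v -1.792 -2.61 1.793
v -0.427 -2.318 1.891
v -0.459 -3.313 2.543
v -0.075 -2.81 2.916
v -0.055 -2.195 2.514
v -0.677 -3.009 1.909
v -1.921 -1.507 3.057
v -1.953 -2.502 3.709
v -2.325 -2.625 3.086
v -2.305 -2.01 2.684
v -1.257 -1.348 3.333
v -1.289 -2.343 3.984
v -0.588 -2.21 3.807
v -0.568 -1.595 3.404
v -1.703 -1.811 3.691
v 0.841 -0.538 -0.355
v 1.444 -1.16 -0.56
v 1.739 -0.262 1.455
v 1.637 -0.673 -0.73
v 1.525 -0.135 -0.757
v 1.152 0.249 -0.63
v 0.66 0.332 -0.399
v 0.237 0.083 -0.151
v 0.045 -0.403 0.019
v 0.156 -0.941 0.046
v 0.529 -1.325 -0.08
v 1.021 -1.409 -0.312
v -3.224 -0.587 2.113
v -2.303 -0.913 2.498
v -4.056 -1.853 3.027
v -2.441 -0.596 2.813
v -2.734 -0.277 2.988
v -3.123 -0.019 2.99
v -3.533 0.126 2.819
v -3.881 0.13 2.507
v -4.1 -0.008 2.118
v -4.144 -0.26 1.727
v -4.007 -0.577 1.413
v -3.714 -0.897 1.237
v -3.324 -1.154 1.235
v -2.914 -1.3 1.407
v -2.566 -1.304 1.718
v -2.348 -1.166 2.108
v 1.579 -0.71 -3.865
v 1.866 -1.165 -3.675
v 2.967 0.115 -2.266
v 2.681 0.57 -2.455
v 2.012 -1.082 -3.865
v 3.113 0.199 -2.456
v 2.072 -0.925 -4.055
v 3.173 0.356 -2.646
v 2.035 -0.725 -4.207
v 3.136 0.555 -2.798
v 1.907 -0.523 -4.291
v 3.009 0.758 -2.882
v 1.715 -0.357 -4.291
v 2.816 0.923 -2.882
v 1.496 -0.262 -4.207
v 2.597 1.019 -2.797
v 1.293 -0.255 -4.054
v 2.394 1.025 -2.645
v 1.147 -0.339 -3.864
v 2.248 0.942 -2.455
v 1.087 -0.496 -3.674
v 2.188 0.785 -2.265
v 1.124 -0.695 -3.522
v 2.225 0.585 -2.113
v 1.251 -0.898 -3.438
v 2.353 0.383 -2.029
v 1.444 -1.063 -3.438
v 2.545 0.217 -2.029
v 1.663 -1.159 -3.523
v 2.764 0.122 -2.113
f 2 4 1
f 5 2 1
f 1 4 3
f 3 5 1
f 2 8 4
f 6 2 5
f 6 8 2
f 4 8 3
f 7 5 3
f 3 8 7
f 7 6 5
f 8 6 7
f 9 46 25
f 46 20 49
f 25 49 14
f 46 49 25
f 9 25 21
f 25 14 26
f 21 26 10
f 25 26 21
f 9 21 30
f 21 10 31
f 30 31 16
f 21 31 30
f 9 30 42
f 30 16 45
f 42 45 19
f 30 45 42
f 9 42 46
f 42 19 50
f 46 50 20
f 42 50 46
f 10 26 37
f 26 14 40
f 37 40 18
f 26 40 37
f 14 49 27
f 49 20 48
f 27 48 13
f 49 48 27
f 20 50 47
f 50 19 43
f 47 43 11
f 50 43 47
f 19 45 44
f 45 16 32
f 44 32 15
f 45 32 44
f 16 31 36
f 31 10 33
f 36 33 17
f 31 33 36
f 12 38 24
f 38 18 39
f 24 39 13
f 38 39 24
f 12 24 22
f 24 13 23
f 22 23 11
f 24 23 22
f 12 22 29
f 22 11 28
f 29 28 15
f 22 28 29
f 12 29 34
f 29 15 35
f 34 35 17
f 29 35 34
f 12 34 38
f 34 17 41
f 38 41 18
f 34 41 38
f 13 39 27
f 39 18 40
f 27 40 14
f 39 40 27
f 11 23 47
f 23 13 48
f 47 48 20
f 23 48 47
f 15 28 44
f 28 11 43
f 44 43 19
f 28 43 44
f 17 35 36
f 35 15 32
f 36 32 16
f 35 32 36
f 18 41 37
f 41 17 33
f 37 33 10
f 41 33 37
f 52 51 54
f 52 54 53
f 54 51 55
f 54 55 53
f 55 51 56
f 55 56 53
f 56 51 57
f 56 57 53
f 57 51 58
f 57 58 53
f 58 51 59
f 58 59 53
f 59 51 60
f 59 60 53
f 60 51 61
f 60 61 53
f 61 51 62
f 61 62 53
f 62 51 52
f 62 52 53
f 64 63 66
f 64 66 65
f 66 63 67
f 66 67 65
f 67 63 68
f 67 68 65
f 68 63 69
f 68 69 65
f 69 63 70
f 69 70 65
f 70 63 71
f 70 71 65
f 71 63 72
f 71 72 65
f 72 63 73
f 72 73 65
f 73 63 74
f 73 74 65
f 74 63 75
f 74 75 65
f 75 63 76
f 75 76 65
f 76 63 77
f 76 77 65
f 77 63 78
f 77 78 65
f 78 63 64
f 78 64 65
f 80 79 83
f 80 83 81
f 81 83 84
f 81 84 82
f 83 79 85
f 83 85 84
f 84 85 86
f 84 86 82
f 85 79 87
f 85 87 86
f 86 87 88
f 86 88 82
f 87 79 89
f 87 89 88
f 88 89 90
f 88 90 82
f 89 79 91
f 89 91 90
f 90 91 92
f 90 92 82
f 91 79 93
f 91 93 92
f 92 93 94
f 92 94 82
f 93 79 95
f 93 95 94
f 94 95 96
f 94 96 82
f 95 79 97
f 95 97 96
f 96 97 98
f 96 98 82
f 97 79 99
f 97 99 98
f 98 99 100
f 98 100 82
f 99 79 101
f 99 101 100
f 100 101 102
f 100 102 82
f 101 79 103
f 101 103 102
f 102 103 104
f 102 104 82
f 103 79 105
f 103 105 104
f 104 105 106
f 104 106 82
f 105 79 107
f 105 107 106
f 106 107 108
f 106 108 82
f 107 79 80
f 107 80 108
f 108 80 81
f 108 81 82



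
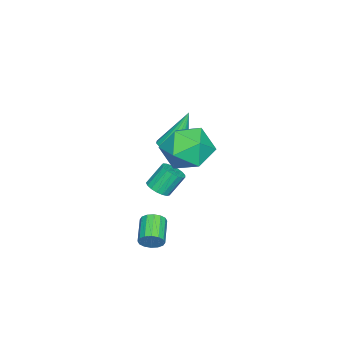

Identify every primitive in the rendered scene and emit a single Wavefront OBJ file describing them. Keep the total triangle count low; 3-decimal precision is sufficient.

v 1.974 0.59 2.843
v 2.905 0.934 3.416
v 1.555 -0.574 4.224
v 2.486 -0.23 4.797
v 1.602 0.486 4.657
v 1.861 1.206 3.803
v 2.599 -0.846 3.837
v 2.858 -0.126 2.983
v 3.291 0.047 4.03
v 2.676 0.87 4.537
v 1.784 -0.51 3.103
v 1.169 0.313 3.61
v 3.354 -0.835 -1.105
v 3.601 -0.999 -0.666
v 2.552 -1.369 -0.215
v 2.306 -1.205 -0.655
v 3.531 -0.739 -0.615
v 2.482 -1.108 -0.164
v 3.414 -0.504 -0.696
v 2.365 -0.874 -0.245
v 3.281 -0.358 -0.886
v 2.232 -0.728 -0.435
v 3.167 -0.34 -1.136
v 2.118 -0.71 -0.685
v 3.104 -0.455 -1.377
v 2.055 -0.825 -0.926
v 3.108 -0.671 -1.545
v 2.059 -1.041 -1.094
v 3.178 -0.932 -1.596
v 2.129 -1.301 -1.145
v 3.295 -1.166 -1.515
v 2.246 -1.536 -1.064
v 3.428 -1.312 -1.325
v 2.379 -1.682 -0.874
v 3.542 -1.33 -1.075
v 2.493 -1.7 -0.624
v 3.605 -1.215 -0.834
v 2.556 -1.585 -0.383
v -1.193 -2.541 -1.427
v -0.662 -2.376 -1.262
v -1.117 -1.873 -0.308
v -1.647 -2.039 -0.473
v -0.753 -2.164 -1.416
v -1.207 -1.661 -0.463
v -0.944 -2.038 -1.574
v -1.399 -1.536 -0.62
v -1.193 -2.028 -1.697
v -1.647 -1.525 -0.744
v -1.441 -2.136 -1.759
v -1.895 -1.633 -0.805
v -1.633 -2.336 -1.745
v -2.087 -1.833 -0.791
v -1.723 -2.584 -1.657
v -2.178 -2.081 -0.704
v -1.693 -2.821 -1.517
v -2.147 -2.319 -0.564
v -1.547 -2.995 -1.357
v -2.002 -2.492 -0.403
v -1.321 -3.065 -1.212
v -1.775 -2.562 -0.258
v -1.065 -3.015 -1.117
v -1.519 -2.512 -0.163
v -0.839 -2.856 -1.092
v -1.293 -2.353 -0.139
v -0.693 -2.625 -1.145
v -1.147 -2.123 -0.191
v -1.428 -2.015 1.117
v -0.889 -2.353 1.383
v -2.012 -1.525 2.923
v -0.775 -2.047 1.337
v -0.811 -1.733 1.24
v -0.988 -1.484 1.115
v -1.266 -1.357 0.991
v -1.581 -1.38 0.895
v -1.861 -1.549 0.851
v -2.042 -1.825 0.867
v -2.083 -2.144 0.941
v -1.973 -2.434 1.055
v -1.739 -2.628 1.183
v -1.433 -2.682 1.297
v -1.126 -2.582 1.369
f 1 12 6
f 1 6 2
f 1 2 8
f 1 8 11
f 1 11 12
f 2 6 10
f 6 12 5
f 12 11 3
f 11 8 7
f 8 2 9
f 4 10 5
f 4 5 3
f 4 3 7
f 4 7 9
f 4 9 10
f 5 10 6
f 3 5 12
f 7 3 11
f 9 7 8
f 10 9 2
f 14 13 17
f 14 17 15
f 15 17 18
f 15 18 16
f 17 13 19
f 17 19 18
f 18 19 20
f 18 20 16
f 19 13 21
f 19 21 20
f 20 21 22
f 20 22 16
f 21 13 23
f 21 23 22
f 22 23 24
f 22 24 16
f 23 13 25
f 23 25 24
f 24 25 26
f 24 26 16
f 25 13 27
f 25 27 26
f 26 27 28
f 26 28 16
f 27 13 29
f 27 29 28
f 28 29 30
f 28 30 16
f 29 13 31
f 29 31 30
f 30 31 32
f 30 32 16
f 31 13 33
f 31 33 32
f 32 33 34
f 32 34 16
f 33 13 35
f 33 35 34
f 34 35 36
f 34 36 16
f 35 13 37
f 35 37 36
f 36 37 38
f 36 38 16
f 37 13 14
f 37 14 38
f 38 14 15
f 38 15 16
f 40 39 43
f 40 43 41
f 41 43 44
f 41 44 42
f 43 39 45
f 43 45 44
f 44 45 46
f 44 46 42
f 45 39 47
f 45 47 46
f 46 47 48
f 46 48 42
f 47 39 49
f 47 49 48
f 48 49 50
f 48 50 42
f 49 39 51
f 49 51 50
f 50 51 52
f 50 52 42
f 51 39 53
f 51 53 52
f 52 53 54
f 52 54 42
f 53 39 55
f 53 55 54
f 54 55 56
f 54 56 42
f 55 39 57
f 55 57 56
f 56 57 58
f 56 58 42
f 57 39 59
f 57 59 58
f 58 59 60
f 58 60 42
f 59 39 61
f 59 61 60
f 60 61 62
f 60 62 42
f 61 39 63
f 61 63 62
f 62 63 64
f 62 64 42
f 63 39 65
f 63 65 64
f 64 65 66
f 64 66 42
f 65 39 40
f 65 40 66
f 66 40 41
f 66 41 42
f 68 67 70
f 68 70 69
f 70 67 71
f 70 71 69
f 71 67 72
f 71 72 69
f 72 67 73
f 72 73 69
f 73 67 74
f 73 74 69
f 74 67 75
f 74 75 69
f 75 67 76
f 75 76 69
f 76 67 77
f 76 77 69
f 77 67 78
f 77 78 69
f 78 67 79
f 78 79 69
f 79 67 80
f 79 80 69
f 80 67 81
f 80 81 69
f 81 67 68
f 81 68 69



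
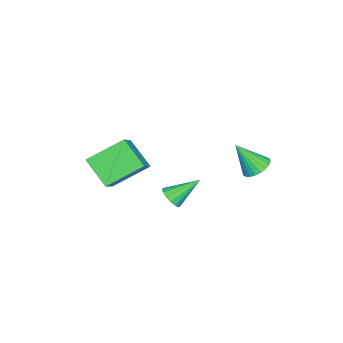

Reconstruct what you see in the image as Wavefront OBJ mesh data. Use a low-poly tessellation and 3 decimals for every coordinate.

v -2.494 3.57 -0.026
v -1.921 3.972 0.145
v -2.266 2.67 1.326
v -2.127 4.113 0.274
v -2.389 4.171 0.357
v -2.667 4.138 0.382
v -2.918 4.019 0.345
v -3.105 3.831 0.251
v -3.199 3.604 0.115
v -3.185 3.371 -0.042
v -3.066 3.169 -0.197
v -2.86 3.028 -0.326
v -2.598 2.97 -0.409
v -2.321 3.003 -0.433
v -2.069 3.122 -0.396
v -1.882 3.31 -0.302
v -1.788 3.537 -0.167
v -1.802 3.77 -0.009
v 0.078 -2.975 0.466
v -0.945 -1.637 1.41
v 0.63 -1.844 -0.538
v -0.393 -0.507 0.405
v 1.513 -2.673 1.595
v 0.49 -1.336 2.538
v 2.065 -1.543 0.59
v 1.042 -0.205 1.534
v 0.111 0.634 -0.971
v 0.381 0.371 -0.491
v -0.571 1.686 -0.009
v 0.585 0.591 -0.588
v 0.661 0.824 -0.787
v 0.591 1.005 -1.036
v 0.392 1.087 -1.267
v 0.118 1.048 -1.419
v -0.158 0.897 -1.45
v -0.362 0.676 -1.353
v -0.439 0.444 -1.154
v -0.368 0.263 -0.905
v -0.169 0.181 -0.674
v 0.105 0.22 -0.522
f 2 1 4
f 2 4 3
f 4 1 5
f 4 5 3
f 5 1 6
f 5 6 3
f 6 1 7
f 6 7 3
f 7 1 8
f 7 8 3
f 8 1 9
f 8 9 3
f 9 1 10
f 9 10 3
f 10 1 11
f 10 11 3
f 11 1 12
f 11 12 3
f 12 1 13
f 12 13 3
f 13 1 14
f 13 14 3
f 14 1 15
f 14 15 3
f 15 1 16
f 15 16 3
f 16 1 17
f 16 17 3
f 17 1 18
f 17 18 3
f 18 1 2
f 18 2 3
f 20 22 19
f 23 20 19
f 19 22 21
f 21 23 19
f 20 26 22
f 24 20 23
f 24 26 20
f 22 26 21
f 25 23 21
f 21 26 25
f 25 24 23
f 26 24 25
f 28 27 30
f 28 30 29
f 30 27 31
f 30 31 29
f 31 27 32
f 31 32 29
f 32 27 33
f 32 33 29
f 33 27 34
f 33 34 29
f 34 27 35
f 34 35 29
f 35 27 36
f 35 36 29
f 36 27 37
f 36 37 29
f 37 27 38
f 37 38 29
f 38 27 39
f 38 39 29
f 39 27 40
f 39 40 29
f 40 27 28
f 40 28 29



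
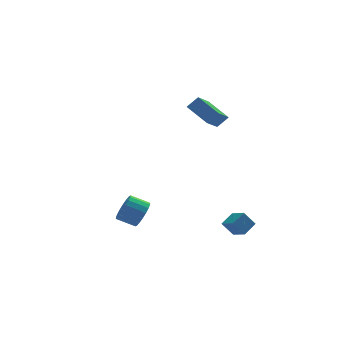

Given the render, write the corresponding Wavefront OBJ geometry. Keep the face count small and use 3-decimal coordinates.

v -1.905 -2.523 -2.309
v -1.409 -2.27 -1.551
v -2.459 -1.883 -0.994
v -2.955 -2.137 -1.751
v -1.406 -1.923 -1.785
v -2.456 -1.536 -1.228
v -1.501 -1.695 -2.123
v -2.551 -1.308 -1.565
v -1.677 -1.631 -2.497
v -2.727 -1.245 -1.94
v -1.897 -1.744 -2.834
v -2.947 -1.357 -2.277
v -2.119 -2.011 -3.067
v -3.169 -1.625 -2.51
v -2.299 -2.38 -3.15
v -3.349 -1.993 -2.593
v -2.401 -2.777 -3.066
v -3.451 -2.39 -2.509
v -2.404 -3.124 -2.832
v -3.454 -2.737 -2.275
v -2.309 -3.352 -2.495
v -3.359 -2.965 -1.937
v -2.133 -3.415 -2.12
v -3.183 -3.029 -1.563
v -1.913 -3.303 -1.783
v -2.963 -2.916 -1.226
v -1.691 -3.035 -1.55
v -2.741 -2.649 -0.993
v -1.511 -2.667 -1.467
v -2.561 -2.28 -0.91
v 2.876 -4.503 -2.668
v 3.674 -3.969 -2.196
v 2.498 -3.501 -3.163
v 3.295 -2.967 -2.691
v 3.525 -4.693 -3.549
v 4.322 -4.159 -3.077
v 3.146 -3.691 -4.044
v 3.944 -3.157 -3.572
v 4.014 2.434 3.014
v 3.129 3.787 3.892
v 3.301 2.432 2.298
v 2.416 3.785 3.176
v 5.044 3.775 1.984
v 4.159 5.128 2.862
v 4.331 3.773 1.268
v 3.446 5.126 2.146
f 2 1 5
f 2 5 3
f 3 5 6
f 3 6 4
f 5 1 7
f 5 7 6
f 6 7 8
f 6 8 4
f 7 1 9
f 7 9 8
f 8 9 10
f 8 10 4
f 9 1 11
f 9 11 10
f 10 11 12
f 10 12 4
f 11 1 13
f 11 13 12
f 12 13 14
f 12 14 4
f 13 1 15
f 13 15 14
f 14 15 16
f 14 16 4
f 15 1 17
f 15 17 16
f 16 17 18
f 16 18 4
f 17 1 19
f 17 19 18
f 18 19 20
f 18 20 4
f 19 1 21
f 19 21 20
f 20 21 22
f 20 22 4
f 21 1 23
f 21 23 22
f 22 23 24
f 22 24 4
f 23 1 25
f 23 25 24
f 24 25 26
f 24 26 4
f 25 1 27
f 25 27 26
f 26 27 28
f 26 28 4
f 27 1 29
f 27 29 28
f 28 29 30
f 28 30 4
f 29 1 2
f 29 2 30
f 30 2 3
f 30 3 4
f 32 34 31
f 35 32 31
f 31 34 33
f 33 35 31
f 32 38 34
f 36 32 35
f 36 38 32
f 34 38 33
f 37 35 33
f 33 38 37
f 37 36 35
f 38 36 37
f 40 42 39
f 43 40 39
f 39 42 41
f 41 43 39
f 40 46 42
f 44 40 43
f 44 46 40
f 42 46 41
f 45 43 41
f 41 46 45
f 45 44 43
f 46 44 45



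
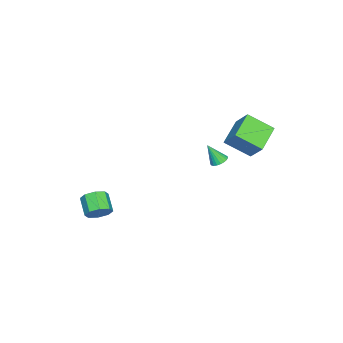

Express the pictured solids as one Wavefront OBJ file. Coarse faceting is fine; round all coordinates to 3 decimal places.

v -2.123 1.683 -1.011
v -1.646 1.962 -0.916
v -1.977 1.017 0.211
v -1.805 2.103 -0.82
v -2.018 2.172 -0.757
v -2.25 2.156 -0.738
v -2.459 2.058 -0.767
v -2.611 1.896 -0.837
v -2.678 1.697 -0.938
v -2.649 1.495 -1.051
v -2.529 1.327 -1.158
v -2.338 1.219 -1.239
v -2.111 1.192 -1.28
v -1.885 1.25 -1.276
v -1.701 1.383 -1.225
v -1.589 1.568 -1.138
v -1.57 1.773 -1.028
v 3.716 -3.22 -2.844
v 4.173 -3.876 -2.886
v 3.321 -4.515 -2.177
v 2.864 -3.86 -2.136
v 4.311 -3.524 -2.404
v 3.458 -4.164 -1.695
v 4.1 -2.995 -2.18
v 3.247 -3.634 -1.471
v 3.665 -2.598 -2.345
v 2.812 -3.237 -1.636
v 3.259 -2.565 -2.803
v 2.407 -3.204 -2.094
v 3.122 -2.916 -3.285
v 2.269 -3.556 -2.576
v 3.333 -3.446 -3.509
v 2.48 -4.085 -2.8
v 3.768 -3.843 -3.344
v 2.915 -4.482 -2.635
v -3.093 3.91 1.033
v -2.78 2.423 2.018
v -2.545 4.765 2.151
v -2.232 3.278 3.135
v -1.408 3.782 0.305
v -1.095 2.295 1.289
v -0.86 4.637 1.422
v -0.547 3.15 2.407
f 2 1 4
f 2 4 3
f 4 1 5
f 4 5 3
f 5 1 6
f 5 6 3
f 6 1 7
f 6 7 3
f 7 1 8
f 7 8 3
f 8 1 9
f 8 9 3
f 9 1 10
f 9 10 3
f 10 1 11
f 10 11 3
f 11 1 12
f 11 12 3
f 12 1 13
f 12 13 3
f 13 1 14
f 13 14 3
f 14 1 15
f 14 15 3
f 15 1 16
f 15 16 3
f 16 1 17
f 16 17 3
f 17 1 2
f 17 2 3
f 19 18 22
f 19 22 20
f 20 22 23
f 20 23 21
f 22 18 24
f 22 24 23
f 23 24 25
f 23 25 21
f 24 18 26
f 24 26 25
f 25 26 27
f 25 27 21
f 26 18 28
f 26 28 27
f 27 28 29
f 27 29 21
f 28 18 30
f 28 30 29
f 29 30 31
f 29 31 21
f 30 18 32
f 30 32 31
f 31 32 33
f 31 33 21
f 32 18 34
f 32 34 33
f 33 34 35
f 33 35 21
f 34 18 19
f 34 19 35
f 35 19 20
f 35 20 21
f 37 39 36
f 40 37 36
f 36 39 38
f 38 40 36
f 37 43 39
f 41 37 40
f 41 43 37
f 39 43 38
f 42 40 38
f 38 43 42
f 42 41 40
f 43 41 42



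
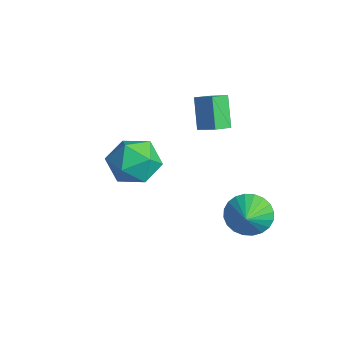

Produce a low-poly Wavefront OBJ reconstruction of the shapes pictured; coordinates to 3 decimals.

v -1.633 1.406 1.112
v -2.575 1.7 2.509
v -1.909 2.303 0.738
v -2.851 2.597 2.135
v -0.789 1.863 1.585
v -1.731 2.157 2.982
v -1.065 2.76 1.211
v -2.007 3.054 2.608
v 1.25 -2.098 3.635
v 1.931 -1.855 2.613
v 0.989 -4.005 3.007
v 1.67 -3.762 1.985
v 2.218 -3.797 3.109
v 2.38 -2.618 3.497
v 0.54 -3.242 2.123
v 0.702 -2.063 2.511
v 1.492 -2.562 1.679
v 2.529 -2.905 2.288
v 0.391 -2.955 3.332
v 1.428 -3.298 3.941
v 2.423 1.886 -1.678
v 3.169 2.49 -2.17
v 3.337 1.274 -1.042
v 3.088 2.723 -1.829
v 2.904 2.828 -1.464
v 2.648 2.79 -1.132
v 2.357 2.614 -0.883
v 2.077 2.327 -0.755
v 1.849 1.973 -0.767
v 1.708 1.605 -0.918
v 1.676 1.281 -1.185
v 1.758 1.048 -1.526
v 1.941 0.943 -1.891
v 2.197 0.981 -2.223
v 2.488 1.157 -2.472
v 2.769 1.444 -2.6
v 2.997 1.798 -2.588
v 3.138 2.166 -2.437
f 2 4 1
f 5 2 1
f 1 4 3
f 3 5 1
f 2 8 4
f 6 2 5
f 6 8 2
f 4 8 3
f 7 5 3
f 3 8 7
f 7 6 5
f 8 6 7
f 9 20 14
f 9 14 10
f 9 10 16
f 9 16 19
f 9 19 20
f 10 14 18
f 14 20 13
f 20 19 11
f 19 16 15
f 16 10 17
f 12 18 13
f 12 13 11
f 12 11 15
f 12 15 17
f 12 17 18
f 13 18 14
f 11 13 20
f 15 11 19
f 17 15 16
f 18 17 10
f 22 21 24
f 22 24 23
f 24 21 25
f 24 25 23
f 25 21 26
f 25 26 23
f 26 21 27
f 26 27 23
f 27 21 28
f 27 28 23
f 28 21 29
f 28 29 23
f 29 21 30
f 29 30 23
f 30 21 31
f 30 31 23
f 31 21 32
f 31 32 23
f 32 21 33
f 32 33 23
f 33 21 34
f 33 34 23
f 34 21 35
f 34 35 23
f 35 21 36
f 35 36 23
f 36 21 37
f 36 37 23
f 37 21 38
f 37 38 23
f 38 21 22
f 38 22 23



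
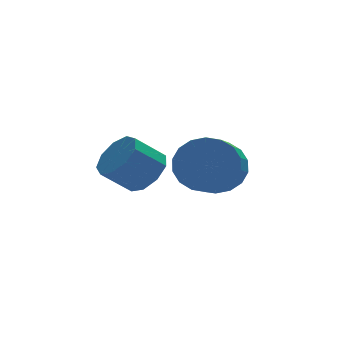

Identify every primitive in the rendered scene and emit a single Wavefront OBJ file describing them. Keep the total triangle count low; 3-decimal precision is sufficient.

v -2.534 2.036 1.141
v -1.97 1.915 1.792
v -2.921 1.983 2.63
v -3.486 2.104 1.979
v -2.028 2.496 1.678
v -2.98 2.564 2.517
v -2.323 2.862 1.313
v -3.275 2.93 2.152
v -2.717 2.842 0.868
v -3.669 2.909 1.706
v -3.026 2.444 0.55
v -3.977 2.512 1.388
v -3.104 1.856 0.509
v -4.056 1.923 1.347
v -2.916 1.352 0.763
v -3.867 1.419 1.601
v -2.549 1.168 1.194
v -3.501 1.236 2.033
v -2.175 1.391 1.6
v -3.127 1.458 2.439
v 0.097 2.996 0.556
v 0.64 3.163 1.451
v -0.294 1.65 2.299
v -0.837 1.484 1.404
v 0.257 3.432 1.509
v -0.677 1.919 2.357
v -0.157 3.615 1.378
v -1.091 2.102 2.227
v -0.522 3.675 1.085
v -1.456 2.162 1.933
v -0.764 3.601 0.687
v -1.698 2.088 1.535
v -0.835 3.407 0.263
v -1.769 1.895 1.111
v -0.722 3.132 -0.104
v -1.656 1.619 0.745
v -0.446 2.83 -0.339
v -1.38 1.317 0.509
v -0.063 2.561 -0.397
v -0.997 1.048 0.451
v 0.351 2.378 -0.267
v -0.583 0.865 0.582
v 0.716 2.318 0.027
v -0.218 0.805 0.875
v 0.958 2.392 0.425
v 0.024 0.879 1.273
v 1.029 2.585 0.849
v 0.095 1.073 1.697
v 0.916 2.861 1.215
v -0.018 1.348 2.064
f 2 1 5
f 2 5 3
f 3 5 6
f 3 6 4
f 5 1 7
f 5 7 6
f 6 7 8
f 6 8 4
f 7 1 9
f 7 9 8
f 8 9 10
f 8 10 4
f 9 1 11
f 9 11 10
f 10 11 12
f 10 12 4
f 11 1 13
f 11 13 12
f 12 13 14
f 12 14 4
f 13 1 15
f 13 15 14
f 14 15 16
f 14 16 4
f 15 1 17
f 15 17 16
f 16 17 18
f 16 18 4
f 17 1 19
f 17 19 18
f 18 19 20
f 18 20 4
f 19 1 2
f 19 2 20
f 20 2 3
f 20 3 4
f 22 21 25
f 22 25 23
f 23 25 26
f 23 26 24
f 25 21 27
f 25 27 26
f 26 27 28
f 26 28 24
f 27 21 29
f 27 29 28
f 28 29 30
f 28 30 24
f 29 21 31
f 29 31 30
f 30 31 32
f 30 32 24
f 31 21 33
f 31 33 32
f 32 33 34
f 32 34 24
f 33 21 35
f 33 35 34
f 34 35 36
f 34 36 24
f 35 21 37
f 35 37 36
f 36 37 38
f 36 38 24
f 37 21 39
f 37 39 38
f 38 39 40
f 38 40 24
f 39 21 41
f 39 41 40
f 40 41 42
f 40 42 24
f 41 21 43
f 41 43 42
f 42 43 44
f 42 44 24
f 43 21 45
f 43 45 44
f 44 45 46
f 44 46 24
f 45 21 47
f 45 47 46
f 46 47 48
f 46 48 24
f 47 21 49
f 47 49 48
f 48 49 50
f 48 50 24
f 49 21 22
f 49 22 50
f 50 22 23
f 50 23 24



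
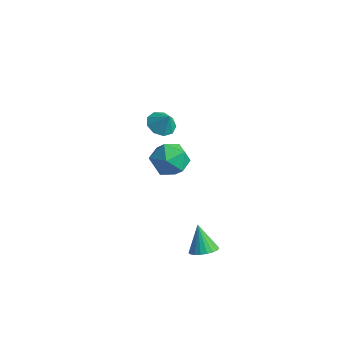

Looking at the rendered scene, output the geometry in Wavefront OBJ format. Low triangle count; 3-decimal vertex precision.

v 4.204 0.323 -4.62
v 4.584 -0.241 -4.354
v 3.556 0.537 -3.24
v 4.772 -0.008 -4.302
v 4.861 0.282 -4.305
v 4.837 0.579 -4.362
v 4.704 0.832 -4.464
v 4.484 0.997 -4.593
v 4.216 1.045 -4.727
v 3.946 0.968 -4.842
v 3.72 0.78 -4.919
v 3.578 0.513 -4.944
v 3.545 0.213 -4.913
v 3.625 -0.068 -4.832
v 3.806 -0.282 -4.713
v 4.055 -0.391 -4.579
v 4.331 -0.376 -4.452
v -2.511 3.799 -1.023
v -1.857 3.959 -1.473
v -1.949 3.821 -0.197
v -2.102 4.432 -1.319
v -2.538 4.609 -1.026
v -2.962 4.407 -0.732
v -3.175 3.92 -0.574
v -3.078 3.377 -0.626
v -2.716 3.032 -0.864
v -2.258 3.045 -1.176
v -1.919 3.412 -1.417
v 2.377 0.436 1.989
v 3.15 0.432 1.261
v 2.15 -1.252 1.759
v 2.923 -1.256 1.031
v 3.158 -1.093 2.053
v 3.299 -0.05 2.196
v 2.001 -0.77 0.824
v 2.142 0.273 0.967
v 2.918 -0.314 0.541
v 3.633 -0.514 1.3
v 1.667 -0.306 1.72
v 2.382 -0.506 2.479
f 2 1 4
f 2 4 3
f 4 1 5
f 4 5 3
f 5 1 6
f 5 6 3
f 6 1 7
f 6 7 3
f 7 1 8
f 7 8 3
f 8 1 9
f 8 9 3
f 9 1 10
f 9 10 3
f 10 1 11
f 10 11 3
f 11 1 12
f 11 12 3
f 12 1 13
f 12 13 3
f 13 1 14
f 13 14 3
f 14 1 15
f 14 15 3
f 15 1 16
f 15 16 3
f 16 1 17
f 16 17 3
f 17 1 2
f 17 2 3
f 19 18 21
f 19 21 20
f 21 18 22
f 21 22 20
f 22 18 23
f 22 23 20
f 23 18 24
f 23 24 20
f 24 18 25
f 24 25 20
f 25 18 26
f 25 26 20
f 26 18 27
f 26 27 20
f 27 18 28
f 27 28 20
f 28 18 19
f 28 19 20
f 29 40 34
f 29 34 30
f 29 30 36
f 29 36 39
f 29 39 40
f 30 34 38
f 34 40 33
f 40 39 31
f 39 36 35
f 36 30 37
f 32 38 33
f 32 33 31
f 32 31 35
f 32 35 37
f 32 37 38
f 33 38 34
f 31 33 40
f 35 31 39
f 37 35 36
f 38 37 30



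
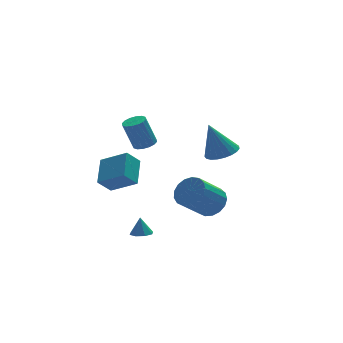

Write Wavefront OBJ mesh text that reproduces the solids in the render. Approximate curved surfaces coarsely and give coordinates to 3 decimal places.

v -3.493 0.483 0.414
v -2.857 1.829 1.214
v -2.74 0.614 -0.405
v -2.104 1.96 0.395
v -2.416 -0.52 1.245
v -1.78 0.826 2.045
v -1.663 -0.389 0.426
v -1.027 0.957 1.226
v -1.839 -1.383 -2.627
v -1.425 -1.82 -2.526
v -1.801 -1.117 -1.633
v -1.229 -1.412 -2.642
v -1.391 -0.987 -2.75
v -1.814 -0.794 -2.785
v -2.252 -0.946 -2.729
v -2.448 -1.354 -2.612
v -2.287 -1.778 -2.505
v -1.863 -1.972 -2.469
v -0.584 1.43 2.158
v -0.039 1.762 2.28
v -0.551 2.002 3.905
v -1.096 1.67 3.782
v -0.26 1.994 2.177
v -0.772 2.233 3.801
v -0.568 2.074 2.068
v -1.08 2.313 3.693
v -0.881 1.982 1.983
v -1.392 2.221 3.608
v -1.114 1.742 1.945
v -1.625 1.981 3.57
v -1.205 1.419 1.964
v -1.716 1.658 3.589
v -1.129 1.098 2.035
v -1.641 1.338 3.66
v -0.908 0.867 2.139
v -1.42 1.106 3.763
v -0.6 0.787 2.247
v -1.112 1.026 3.872
v -0.288 0.879 2.332
v -0.799 1.118 3.957
v -0.055 1.119 2.37
v -0.566 1.358 3.995
v 0.036 1.442 2.351
v -0.475 1.681 3.976
v 4.147 2.588 0.03
v 5.071 2.5 0.342
v 3.513 2.952 2.01
v 5.047 2.898 0.261
v 4.867 3.243 0.14
v 4.562 3.475 -0
v 4.186 3.553 -0.135
v 3.802 3.464 -0.241
v 3.479 3.224 -0.301
v 3.27 2.874 -0.303
v 3.214 2.474 -0.247
v 3.318 2.094 -0.144
v 3.566 1.799 -0.01
v 3.914 1.641 0.13
v 4.302 1.646 0.253
v 4.664 1.814 0.338
v 4.936 2.116 0.369
v 2.102 -0.951 -1.414
v 2.491 -0.313 -0.795
v 1.127 -0.752 0.513
v 0.738 -1.389 -0.106
v 2.181 -0.062 -1.034
v 0.818 -0.501 0.275
v 1.853 -0.015 -1.359
v 0.49 -0.453 -0.05
v 1.583 -0.182 -1.697
v 0.219 -0.62 -0.388
v 1.431 -0.525 -1.97
v 0.067 -0.963 -0.662
v 1.432 -0.965 -2.116
v 0.069 -1.404 -0.808
v 1.587 -1.403 -2.101
v 0.224 -1.842 -0.793
v 1.86 -1.737 -1.929
v 0.497 -2.175 -0.62
v 2.188 -1.89 -1.639
v 0.825 -2.329 -0.33
v 2.497 -1.829 -1.297
v 1.134 -2.267 0.012
v 2.714 -1.566 -0.982
v 1.351 -2.005 0.326
v 2.792 -1.162 -0.766
v 1.429 -1.601 0.542
v 2.711 -0.71 -0.699
v 1.348 -1.149 0.61
f 2 4 1
f 5 2 1
f 1 4 3
f 3 5 1
f 2 8 4
f 6 2 5
f 6 8 2
f 4 8 3
f 7 5 3
f 3 8 7
f 7 6 5
f 8 6 7
f 10 9 12
f 10 12 11
f 12 9 13
f 12 13 11
f 13 9 14
f 13 14 11
f 14 9 15
f 14 15 11
f 15 9 16
f 15 16 11
f 16 9 17
f 16 17 11
f 17 9 18
f 17 18 11
f 18 9 10
f 18 10 11
f 20 19 23
f 20 23 21
f 21 23 24
f 21 24 22
f 23 19 25
f 23 25 24
f 24 25 26
f 24 26 22
f 25 19 27
f 25 27 26
f 26 27 28
f 26 28 22
f 27 19 29
f 27 29 28
f 28 29 30
f 28 30 22
f 29 19 31
f 29 31 30
f 30 31 32
f 30 32 22
f 31 19 33
f 31 33 32
f 32 33 34
f 32 34 22
f 33 19 35
f 33 35 34
f 34 35 36
f 34 36 22
f 35 19 37
f 35 37 36
f 36 37 38
f 36 38 22
f 37 19 39
f 37 39 38
f 38 39 40
f 38 40 22
f 39 19 41
f 39 41 40
f 40 41 42
f 40 42 22
f 41 19 43
f 41 43 42
f 42 43 44
f 42 44 22
f 43 19 20
f 43 20 44
f 44 20 21
f 44 21 22
f 46 45 48
f 46 48 47
f 48 45 49
f 48 49 47
f 49 45 50
f 49 50 47
f 50 45 51
f 50 51 47
f 51 45 52
f 51 52 47
f 52 45 53
f 52 53 47
f 53 45 54
f 53 54 47
f 54 45 55
f 54 55 47
f 55 45 56
f 55 56 47
f 56 45 57
f 56 57 47
f 57 45 58
f 57 58 47
f 58 45 59
f 58 59 47
f 59 45 60
f 59 60 47
f 60 45 61
f 60 61 47
f 61 45 46
f 61 46 47
f 63 62 66
f 63 66 64
f 64 66 67
f 64 67 65
f 66 62 68
f 66 68 67
f 67 68 69
f 67 69 65
f 68 62 70
f 68 70 69
f 69 70 71
f 69 71 65
f 70 62 72
f 70 72 71
f 71 72 73
f 71 73 65
f 72 62 74
f 72 74 73
f 73 74 75
f 73 75 65
f 74 62 76
f 74 76 75
f 75 76 77
f 75 77 65
f 76 62 78
f 76 78 77
f 77 78 79
f 77 79 65
f 78 62 80
f 78 80 79
f 79 80 81
f 79 81 65
f 80 62 82
f 80 82 81
f 81 82 83
f 81 83 65
f 82 62 84
f 82 84 83
f 83 84 85
f 83 85 65
f 84 62 86
f 84 86 85
f 85 86 87
f 85 87 65
f 86 62 88
f 86 88 87
f 87 88 89
f 87 89 65
f 88 62 63
f 88 63 89
f 89 63 64
f 89 64 65



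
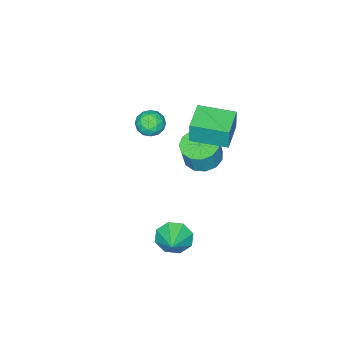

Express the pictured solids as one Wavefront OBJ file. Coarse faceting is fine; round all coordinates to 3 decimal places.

v -1.834 -1.574 2.431
v -1.452 -1.768 1.72
v -1.288 -2.652 3.02
v -0.906 -2.846 2.309
v -0.671 -2.174 2.736
v -1.008 -1.508 2.373
v -1.732 -2.912 2.367
v -2.069 -2.246 2.004
v -1.388 -2.595 1.681
v -0.733 -2.139 1.908
v -2.007 -2.281 2.832
v -1.352 -1.825 3.059
v -1.691 -1.576 2.024
v -1.049 -2.844 2.716
v -0.911 -2.448 2.967
v -0.686 -2.563 2.549
v -1.43 -1.423 2.408
v -1.206 -1.537 1.99
v -0.747 -1.776 2.587
v -1.534 -2.883 2.75
v -1.31 -2.997 2.332
v -2.054 -1.857 2.191
v -1.829 -1.972 1.773
v -1.993 -2.644 2.153
v -1.429 -2.177 1.583
v -1.108 -2.81 1.929
v -1.593 -2.849 1.963
v -1.792 -2.458 1.75
v -1.044 -1.909 1.717
v -0.722 -2.542 2.063
v -0.585 -2.147 2.314
v -0.783 -1.755 2.1
v -1.006 -2.395 1.694
v -2.018 -1.878 2.677
v -1.696 -2.511 3.023
v -1.957 -2.665 2.64
v -2.155 -2.273 2.426
v -1.632 -1.61 2.811
v -1.311 -2.243 3.157
v -0.948 -1.962 2.99
v -1.147 -1.571 2.777
v -1.734 -2.025 3.046
v 2.952 3.134 0.047
v 3.504 3.013 -0.741
v 3.908 3.826 0.613
v 3.084 3.624 -0.779
v 2.587 3.948 -0.333
v 2.303 3.794 0.335
v 2.399 3.254 0.835
v 2.819 2.643 0.873
v 3.316 2.319 0.427
v 3.601 2.473 -0.241
v -2.973 -0.467 2.58
v -2.885 -0.387 3.944
v -3.864 1.334 2.532
v -3.775 1.415 3.896
v -1.525 0.245 2.444
v -1.436 0.326 3.808
v -2.415 2.047 2.396
v -2.327 2.127 3.76
v -3.405 -0.423 -0.868
v -2.422 -0.185 -1.153
v -2.033 -0.119 0.243
v -3.015 -0.357 0.528
v -2.709 0.33 -1.097
v -2.32 0.396 0.298
v -3.217 0.605 -0.969
v -2.828 0.671 0.427
v -3.784 0.554 -0.808
v -3.395 0.62 0.587
v -4.231 0.193 -0.666
v -3.842 0.259 0.729
v -4.415 -0.364 -0.589
v -4.026 -0.298 0.807
v -4.279 -0.939 -0.599
v -3.889 -0.873 0.796
v -3.865 -1.351 -0.695
v -3.476 -1.285 0.7
v -3.305 -1.468 -0.846
v -2.915 -1.402 0.549
v -2.776 -1.253 -1.004
v -2.387 -1.187 0.392
v -2.447 -0.775 -1.118
v -2.058 -0.709 0.277
f 1 38 17
f 38 12 41
f 17 41 6
f 38 41 17
f 1 17 13
f 17 6 18
f 13 18 2
f 17 18 13
f 1 13 22
f 13 2 23
f 22 23 8
f 13 23 22
f 1 22 34
f 22 8 37
f 34 37 11
f 22 37 34
f 1 34 38
f 34 11 42
f 38 42 12
f 34 42 38
f 2 18 29
f 18 6 32
f 29 32 10
f 18 32 29
f 6 41 19
f 41 12 40
f 19 40 5
f 41 40 19
f 12 42 39
f 42 11 35
f 39 35 3
f 42 35 39
f 11 37 36
f 37 8 24
f 36 24 7
f 37 24 36
f 8 23 28
f 23 2 25
f 28 25 9
f 23 25 28
f 4 30 16
f 30 10 31
f 16 31 5
f 30 31 16
f 4 16 14
f 16 5 15
f 14 15 3
f 16 15 14
f 4 14 21
f 14 3 20
f 21 20 7
f 14 20 21
f 4 21 26
f 21 7 27
f 26 27 9
f 21 27 26
f 4 26 30
f 26 9 33
f 30 33 10
f 26 33 30
f 5 31 19
f 31 10 32
f 19 32 6
f 31 32 19
f 3 15 39
f 15 5 40
f 39 40 12
f 15 40 39
f 7 20 36
f 20 3 35
f 36 35 11
f 20 35 36
f 9 27 28
f 27 7 24
f 28 24 8
f 27 24 28
f 10 33 29
f 33 9 25
f 29 25 2
f 33 25 29
f 44 43 46
f 44 46 45
f 46 43 47
f 46 47 45
f 47 43 48
f 47 48 45
f 48 43 49
f 48 49 45
f 49 43 50
f 49 50 45
f 50 43 51
f 50 51 45
f 51 43 52
f 51 52 45
f 52 43 44
f 52 44 45
f 54 56 53
f 57 54 53
f 53 56 55
f 55 57 53
f 54 60 56
f 58 54 57
f 58 60 54
f 56 60 55
f 59 57 55
f 55 60 59
f 59 58 57
f 60 58 59
f 62 61 65
f 62 65 63
f 63 65 66
f 63 66 64
f 65 61 67
f 65 67 66
f 66 67 68
f 66 68 64
f 67 61 69
f 67 69 68
f 68 69 70
f 68 70 64
f 69 61 71
f 69 71 70
f 70 71 72
f 70 72 64
f 71 61 73
f 71 73 72
f 72 73 74
f 72 74 64
f 73 61 75
f 73 75 74
f 74 75 76
f 74 76 64
f 75 61 77
f 75 77 76
f 76 77 78
f 76 78 64
f 77 61 79
f 77 79 78
f 78 79 80
f 78 80 64
f 79 61 81
f 79 81 80
f 80 81 82
f 80 82 64
f 81 61 83
f 81 83 82
f 82 83 84
f 82 84 64
f 83 61 62
f 83 62 84
f 84 62 63
f 84 63 64



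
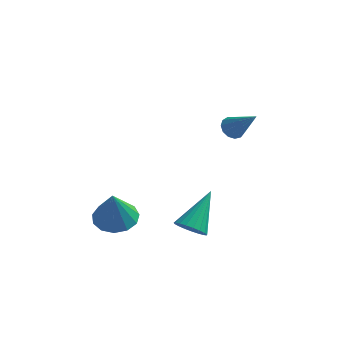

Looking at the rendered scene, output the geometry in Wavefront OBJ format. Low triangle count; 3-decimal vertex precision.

v -0.181 -2.621 0.717
v 0.563 -2.775 0.588
v 0.381 -1.059 2.083
v 0.5 -2.556 0.363
v 0.32 -2.348 0.199
v 0.053 -2.187 0.125
v -0.254 -2.101 0.153
v -0.548 -2.105 0.278
v -0.779 -2.198 0.48
v -0.907 -2.364 0.722
v -0.909 -2.575 0.963
v -0.785 -2.793 1.162
v -0.556 -2.982 1.283
v -0.263 -3.108 1.307
v 0.044 -3.15 1.229
v 0.313 -3.1 1.062
v 0.496 -2.968 0.835
v 0.471 3.543 2.988
v 0.877 3.344 2.55
v 1.629 2.857 4.372
v 0.974 3.675 2.633
v 0.911 3.964 2.829
v 0.709 4.12 3.075
v 0.431 4.092 3.294
v 0.166 3.89 3.416
v -0.003 3.578 3.402
v -0.02 3.255 3.257
v 0.118 3.023 3.026
v 0.368 2.956 2.783
v 0.651 3.076 2.606
v -3.526 -2.172 0.609
v -2.541 -2.428 0.531
v -3.514 -2.668 2.371
v -2.553 -1.875 0.687
v -2.873 -1.416 0.818
v -3.4 -1.197 0.883
v -3.967 -1.288 0.861
v -4.394 -1.659 0.759
v -4.545 -2.193 0.61
v -4.373 -2.72 0.46
v -3.931 -3.073 0.358
v -3.361 -3.14 0.335
v -2.843 -2.9 0.4
f 2 1 4
f 2 4 3
f 4 1 5
f 4 5 3
f 5 1 6
f 5 6 3
f 6 1 7
f 6 7 3
f 7 1 8
f 7 8 3
f 8 1 9
f 8 9 3
f 9 1 10
f 9 10 3
f 10 1 11
f 10 11 3
f 11 1 12
f 11 12 3
f 12 1 13
f 12 13 3
f 13 1 14
f 13 14 3
f 14 1 15
f 14 15 3
f 15 1 16
f 15 16 3
f 16 1 17
f 16 17 3
f 17 1 2
f 17 2 3
f 19 18 21
f 19 21 20
f 21 18 22
f 21 22 20
f 22 18 23
f 22 23 20
f 23 18 24
f 23 24 20
f 24 18 25
f 24 25 20
f 25 18 26
f 25 26 20
f 26 18 27
f 26 27 20
f 27 18 28
f 27 28 20
f 28 18 29
f 28 29 20
f 29 18 30
f 29 30 20
f 30 18 19
f 30 19 20
f 32 31 34
f 32 34 33
f 34 31 35
f 34 35 33
f 35 31 36
f 35 36 33
f 36 31 37
f 36 37 33
f 37 31 38
f 37 38 33
f 38 31 39
f 38 39 33
f 39 31 40
f 39 40 33
f 40 31 41
f 40 41 33
f 41 31 42
f 41 42 33
f 42 31 43
f 42 43 33
f 43 31 32
f 43 32 33



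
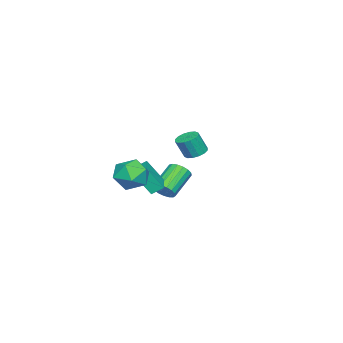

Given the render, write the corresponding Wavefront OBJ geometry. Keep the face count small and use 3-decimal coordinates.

v -1.269 -0.453 -1.349
v -0.952 -1.403 0.135
v -1.616 0.201 -0.856
v -1.299 -0.748 0.628
v 0.619 0.428 -1.188
v 0.936 -0.521 0.296
v 0.272 1.083 -0.695
v 0.589 0.133 0.789
v 2.738 1.278 1.51
v 3.729 1.56 0.876
v 3.591 -0.38 2.104
v 4.582 -0.098 1.47
v 4.289 0.544 2.452
v 3.762 1.569 2.085
v 3.558 -0.389 0.895
v 3.031 0.636 0.528
v 4.235 0.53 0.496
v 4.687 1.107 1.458
v 2.633 0.073 1.522
v 3.085 0.65 2.484
v 2.439 4.026 3.318
v 3.008 4.467 3.299
v 3.369 4.056 4.522
v 2.801 3.614 4.542
v 2.733 4.67 3.448
v 3.095 4.259 4.671
v 2.38 4.7 3.563
v 2.741 4.289 4.786
v 2.043 4.55 3.612
v 2.404 4.139 4.835
v 1.812 4.259 3.582
v 2.173 3.848 4.805
v 1.749 3.906 3.482
v 2.11 3.494 4.705
v 1.871 3.584 3.338
v 2.232 3.173 4.561
v 2.145 3.381 3.189
v 2.507 2.97 4.412
v 2.499 3.351 3.074
v 2.86 2.94 4.297
v 2.836 3.501 3.025
v 3.197 3.09 4.248
v 3.067 3.792 3.055
v 3.428 3.381 4.278
v 3.13 4.146 3.155
v 3.491 3.734 4.378
v -2.877 -0.366 -2.352
v -2.502 -0.7 -1.73
v -4.167 -0.368 -0.546
v -4.543 -0.034 -1.168
v -2.409 -0.329 -1.704
v -4.075 0.002 -0.52
v -2.425 0.033 -1.827
v -4.09 0.365 -0.643
v -2.543 0.304 -2.07
v -4.209 0.636 -0.886
v -2.739 0.422 -2.377
v -4.404 0.753 -1.194
v -2.966 0.359 -2.679
v -4.631 0.69 -1.495
v -3.173 0.13 -2.906
v -4.838 0.462 -1.722
v -3.312 -0.212 -3.006
v -4.977 0.119 -1.822
v -3.351 -0.59 -2.956
v -5.017 -0.258 -1.772
v -3.282 -0.916 -2.768
v -4.948 -0.585 -1.584
v -3.121 -1.116 -2.484
v -4.786 -0.785 -1.3
v -2.903 -1.144 -2.17
v -4.569 -0.813 -0.986
v -2.68 -0.994 -1.898
v -4.345 -0.663 -0.714
f 2 4 1
f 5 2 1
f 1 4 3
f 3 5 1
f 2 8 4
f 6 2 5
f 6 8 2
f 4 8 3
f 7 5 3
f 3 8 7
f 7 6 5
f 8 6 7
f 9 20 14
f 9 14 10
f 9 10 16
f 9 16 19
f 9 19 20
f 10 14 18
f 14 20 13
f 20 19 11
f 19 16 15
f 16 10 17
f 12 18 13
f 12 13 11
f 12 11 15
f 12 15 17
f 12 17 18
f 13 18 14
f 11 13 20
f 15 11 19
f 17 15 16
f 18 17 10
f 22 21 25
f 22 25 23
f 23 25 26
f 23 26 24
f 25 21 27
f 25 27 26
f 26 27 28
f 26 28 24
f 27 21 29
f 27 29 28
f 28 29 30
f 28 30 24
f 29 21 31
f 29 31 30
f 30 31 32
f 30 32 24
f 31 21 33
f 31 33 32
f 32 33 34
f 32 34 24
f 33 21 35
f 33 35 34
f 34 35 36
f 34 36 24
f 35 21 37
f 35 37 36
f 36 37 38
f 36 38 24
f 37 21 39
f 37 39 38
f 38 39 40
f 38 40 24
f 39 21 41
f 39 41 40
f 40 41 42
f 40 42 24
f 41 21 43
f 41 43 42
f 42 43 44
f 42 44 24
f 43 21 45
f 43 45 44
f 44 45 46
f 44 46 24
f 45 21 22
f 45 22 46
f 46 22 23
f 46 23 24
f 48 47 51
f 48 51 49
f 49 51 52
f 49 52 50
f 51 47 53
f 51 53 52
f 52 53 54
f 52 54 50
f 53 47 55
f 53 55 54
f 54 55 56
f 54 56 50
f 55 47 57
f 55 57 56
f 56 57 58
f 56 58 50
f 57 47 59
f 57 59 58
f 58 59 60
f 58 60 50
f 59 47 61
f 59 61 60
f 60 61 62
f 60 62 50
f 61 47 63
f 61 63 62
f 62 63 64
f 62 64 50
f 63 47 65
f 63 65 64
f 64 65 66
f 64 66 50
f 65 47 67
f 65 67 66
f 66 67 68
f 66 68 50
f 67 47 69
f 67 69 68
f 68 69 70
f 68 70 50
f 69 47 71
f 69 71 70
f 70 71 72
f 70 72 50
f 71 47 73
f 71 73 72
f 72 73 74
f 72 74 50
f 73 47 48
f 73 48 74
f 74 48 49
f 74 49 50

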